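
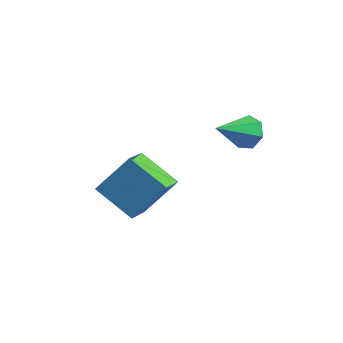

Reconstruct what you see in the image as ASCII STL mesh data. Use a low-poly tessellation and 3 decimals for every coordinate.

solid 
facet normal -0.394 -0.543 -0.741
outer loop
vertex -4.028 -2.483 -3.309
vertex -4.616 -0.96 -4.113
vertex -2.204 -2.345 -4.381
endloop
endfacet
facet normal 0.323 -0.837 0.442
outer loop
vertex -1.344 -1.16 -2.767
vertex -4.028 -2.483 -3.309
vertex -2.204 -2.345 -4.381
endloop
endfacet
facet normal -0.395 -0.544 -0.740
outer loop
vertex -2.204 -2.345 -4.381
vertex -4.616 -0.96 -4.113
vertex -2.793 -0.822 -5.186
endloop
endfacet
facet normal 0.860 0.065 -0.506
outer loop
vertex -2.793 -0.822 -5.186
vertex -1.344 -1.16 -2.767
vertex -2.204 -2.345 -4.381
endloop
endfacet
facet normal -0.860 -0.065 0.506
outer loop
vertex -4.028 -2.483 -3.309
vertex -3.756 0.225 -2.499
vertex -4.616 -0.96 -4.113
endloop
endfacet
facet normal 0.323 -0.837 0.442
outer loop
vertex -3.167 -1.298 -1.694
vertex -4.028 -2.483 -3.309
vertex -1.344 -1.16 -2.767
endloop
endfacet
facet normal -0.860 -0.065 0.506
outer loop
vertex -3.167 -1.298 -1.694
vertex -3.756 0.225 -2.499
vertex -4.028 -2.483 -3.309
endloop
endfacet
facet normal -0.323 0.837 -0.442
outer loop
vertex -4.616 -0.96 -4.113
vertex -3.756 0.225 -2.499
vertex -2.793 -0.822 -5.186
endloop
endfacet
facet normal 0.860 0.065 -0.506
outer loop
vertex -1.932 0.363 -3.571
vertex -1.344 -1.16 -2.767
vertex -2.793 -0.822 -5.186
endloop
endfacet
facet normal -0.323 0.837 -0.442
outer loop
vertex -2.793 -0.822 -5.186
vertex -3.756 0.225 -2.499
vertex -1.932 0.363 -3.571
endloop
endfacet
facet normal 0.395 0.543 0.741
outer loop
vertex -1.932 0.363 -3.571
vertex -3.167 -1.298 -1.694
vertex -1.344 -1.16 -2.767
endloop
endfacet
facet normal 0.394 0.544 0.741
outer loop
vertex -3.756 0.225 -2.499
vertex -3.167 -1.298 -1.694
vertex -1.932 0.363 -3.571
endloop
endfacet
facet normal 0.190 0.839 -0.511
outer loop
vertex 1.669 1.113 1.27
vertex 1.205 0.822 0.62
vertex 0.951 1.285 1.286
endloop
endfacet
facet normal 0.059 0.153 0.986
outer loop
vertex 1.669 1.113 1.27
vertex 0.951 1.285 1.286
vertex 0.835 -0.822 1.62
endloop
endfacet
facet normal 0.189 0.839 -0.511
outer loop
vertex 0.951 1.285 1.286
vertex 1.205 0.822 0.62
vertex 0.425 1.108 0.801
endloop
endfacet
facet normal -0.697 0.150 0.701
outer loop
vertex 0.951 1.285 1.286
vertex 0.425 1.108 0.801
vertex 0.835 -0.822 1.62
endloop
endfacet
facet normal 0.189 0.839 -0.510
outer loop
vertex 0.425 1.108 0.801
vertex 1.205 0.822 0.62
vertex 0.486 0.716 0.179
endloop
endfacet
facet normal -0.980 -0.196 0.028
outer loop
vertex 0.425 1.108 0.801
vertex 0.486 0.716 0.179
vertex 0.835 -0.822 1.62
endloop
endfacet
facet normal 0.189 0.839 -0.510
outer loop
vertex 0.486 0.716 0.179
vertex 1.205 0.822 0.62
vertex 1.089 0.404 -0.111
endloop
endfacet
facet normal -0.577 -0.624 -0.527
outer loop
vertex 0.486 0.716 0.179
vertex 1.089 0.404 -0.111
vertex 0.835 -0.822 1.62
endloop
endfacet
facet normal 0.189 0.839 -0.510
outer loop
vertex 1.089 0.404 -0.111
vertex 1.205 0.822 0.62
vertex 1.779 0.407 0.15
endloop
endfacet
facet normal 0.209 -0.812 -0.544
outer loop
vertex 1.089 0.404 -0.111
vertex 1.779 0.407 0.15
vertex 0.835 -0.822 1.62
endloop
endfacet
facet normal 0.188 0.839 -0.511
outer loop
vertex 1.779 0.407 0.15
vertex 1.205 0.822 0.62
vertex 2.037 0.723 0.764
endloop
endfacet
facet normal 0.786 -0.618 -0.012
outer loop
vertex 1.779 0.407 0.15
vertex 2.037 0.723 0.764
vertex 0.835 -0.822 1.62
endloop
endfacet
facet normal 0.188 0.839 -0.510
outer loop
vertex 2.037 0.723 0.764
vertex 1.205 0.822 0.62
vertex 1.669 1.113 1.27
endloop
endfacet
facet normal 0.719 -0.189 0.669
outer loop
vertex 2.037 0.723 0.764
vertex 1.669 1.113 1.27
vertex 0.835 -0.822 1.62
endloop
endfacet

endsolid


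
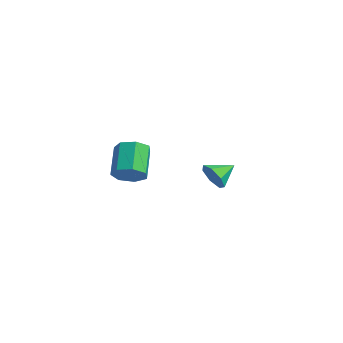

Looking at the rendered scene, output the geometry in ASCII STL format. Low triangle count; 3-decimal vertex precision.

solid 
facet normal 0.594 -0.425 -0.683
outer loop
vertex 3.947 -3.645 2.763
vertex 3.283 -3.472 2.077
vertex 4.017 -2.907 2.364
endloop
endfacet
facet normal 0.800 0.225 0.556
outer loop
vertex 3.947 -3.645 2.763
vertex 4.017 -2.907 2.364
vertex 2.741 -2.781 4.149
endloop
endfacet
facet normal 0.800 0.224 0.556
outer loop
vertex 2.741 -2.781 4.149
vertex 4.017 -2.907 2.364
vertex 2.812 -2.043 3.75
endloop
endfacet
facet normal -0.594 0.426 0.682
outer loop
vertex 2.741 -2.781 4.149
vertex 2.812 -2.043 3.75
vertex 2.077 -2.608 3.463
endloop
endfacet
facet normal 0.594 -0.426 -0.682
outer loop
vertex 4.017 -2.907 2.364
vertex 3.283 -3.472 2.077
vertex 3.535 -2.594 1.749
endloop
endfacet
facet normal 0.565 0.825 -0.023
outer loop
vertex 4.017 -2.907 2.364
vertex 3.535 -2.594 1.749
vertex 2.812 -2.043 3.75
endloop
endfacet
facet normal 0.564 0.826 -0.024
outer loop
vertex 2.812 -2.043 3.75
vertex 3.535 -2.594 1.749
vertex 2.329 -1.731 3.135
endloop
endfacet
facet normal -0.594 0.426 0.683
outer loop
vertex 2.812 -2.043 3.75
vertex 2.329 -1.731 3.135
vertex 2.077 -2.608 3.463
endloop
endfacet
facet normal 0.595 -0.426 -0.682
outer loop
vertex 3.535 -2.594 1.749
vertex 3.283 -3.472 2.077
vertex 2.863 -2.943 1.381
endloop
endfacet
facet normal -0.097 0.805 -0.586
outer loop
vertex 3.535 -2.594 1.749
vertex 2.863 -2.943 1.381
vertex 2.329 -1.731 3.135
endloop
endfacet
facet normal -0.096 0.805 -0.586
outer loop
vertex 2.329 -1.731 3.135
vertex 2.863 -2.943 1.381
vertex 1.657 -2.079 2.767
endloop
endfacet
facet normal -0.594 0.426 0.682
outer loop
vertex 2.329 -1.731 3.135
vertex 1.657 -2.079 2.767
vertex 2.077 -2.608 3.463
endloop
endfacet
facet normal 0.594 -0.426 -0.682
outer loop
vertex 2.863 -2.943 1.381
vertex 3.283 -3.472 2.077
vertex 2.507 -3.689 1.537
endloop
endfacet
facet normal -0.684 0.179 -0.707
outer loop
vertex 2.863 -2.943 1.381
vertex 2.507 -3.689 1.537
vertex 1.657 -2.079 2.767
endloop
endfacet
facet normal -0.684 0.179 -0.707
outer loop
vertex 1.657 -2.079 2.767
vertex 2.507 -3.689 1.537
vertex 1.301 -2.826 2.923
endloop
endfacet
facet normal -0.594 0.426 0.682
outer loop
vertex 1.657 -2.079 2.767
vertex 1.301 -2.826 2.923
vertex 2.077 -2.608 3.463
endloop
endfacet
facet normal 0.594 -0.426 -0.683
outer loop
vertex 2.507 -3.689 1.537
vertex 3.283 -3.472 2.077
vertex 2.736 -4.272 2.1
endloop
endfacet
facet normal -0.757 -0.583 -0.296
outer loop
vertex 2.507 -3.689 1.537
vertex 2.736 -4.272 2.1
vertex 1.301 -2.826 2.923
endloop
endfacet
facet normal -0.757 -0.583 -0.296
outer loop
vertex 1.301 -2.826 2.923
vertex 2.736 -4.272 2.1
vertex 1.53 -3.409 3.486
endloop
endfacet
facet normal -0.594 0.426 0.682
outer loop
vertex 1.301 -2.826 2.923
vertex 1.53 -3.409 3.486
vertex 2.077 -2.608 3.463
endloop
endfacet
facet normal 0.594 -0.426 -0.683
outer loop
vertex 2.736 -4.272 2.1
vertex 3.283 -3.472 2.077
vertex 3.376 -4.253 2.645
endloop
endfacet
facet normal -0.260 -0.905 0.337
outer loop
vertex 2.736 -4.272 2.1
vertex 3.376 -4.253 2.645
vertex 1.53 -3.409 3.486
endloop
endfacet
facet normal -0.259 -0.905 0.338
outer loop
vertex 1.53 -3.409 3.486
vertex 3.376 -4.253 2.645
vertex 2.171 -3.389 4.031
endloop
endfacet
facet normal -0.594 0.425 0.683
outer loop
vertex 1.53 -3.409 3.486
vertex 2.171 -3.389 4.031
vertex 2.077 -2.608 3.463
endloop
endfacet
facet normal 0.594 -0.426 -0.682
outer loop
vertex 3.376 -4.253 2.645
vertex 3.283 -3.472 2.077
vertex 3.947 -3.645 2.763
endloop
endfacet
facet normal 0.433 -0.546 0.717
outer loop
vertex 3.376 -4.253 2.645
vertex 3.947 -3.645 2.763
vertex 2.171 -3.389 4.031
endloop
endfacet
facet normal 0.433 -0.546 0.717
outer loop
vertex 2.171 -3.389 4.031
vertex 3.947 -3.645 2.763
vertex 2.741 -2.781 4.149
endloop
endfacet
facet normal -0.595 0.425 0.683
outer loop
vertex 2.171 -3.389 4.031
vertex 2.741 -2.781 4.149
vertex 2.077 -2.608 3.463
endloop
endfacet
facet normal 0.005 -0.911 -0.412
outer loop
vertex 0.888 2.853 0.534
vertex 0.474 3.221 -0.286
vertex 1.435 3.128 -0.068
endloop
endfacet
facet normal 0.658 0.247 0.711
outer loop
vertex 0.888 2.853 0.534
vertex 1.435 3.128 -0.068
vertex 0.466 4.579 0.326
endloop
endfacet
facet normal 0.005 -0.912 -0.411
outer loop
vertex 1.435 3.128 -0.068
vertex 0.474 3.221 -0.286
vertex 1.259 3.473 -0.835
endloop
endfacet
facet normal 0.837 0.545 0.053
outer loop
vertex 1.435 3.128 -0.068
vertex 1.259 3.473 -0.835
vertex 0.466 4.579 0.326
endloop
endfacet
facet normal 0.005 -0.912 -0.411
outer loop
vertex 1.259 3.473 -0.835
vertex 0.474 3.221 -0.286
vertex 0.491 3.628 -1.189
endloop
endfacet
facet normal 0.383 0.785 -0.487
outer loop
vertex 1.259 3.473 -0.835
vertex 0.491 3.628 -1.189
vertex 0.466 4.579 0.326
endloop
endfacet
facet normal 0.006 -0.912 -0.411
outer loop
vertex 0.491 3.628 -1.189
vertex 0.474 3.221 -0.286
vertex -0.289 3.476 -0.863
endloop
endfacet
facet normal -0.362 0.787 -0.500
outer loop
vertex 0.491 3.628 -1.189
vertex -0.289 3.476 -0.863
vertex 0.466 4.579 0.326
endloop
endfacet
facet normal 0.006 -0.912 -0.411
outer loop
vertex -0.289 3.476 -0.863
vertex 0.474 3.221 -0.286
vertex -0.495 3.132 -0.103
endloop
endfacet
facet normal -0.836 0.549 0.022
outer loop
vertex -0.289 3.476 -0.863
vertex -0.495 3.132 -0.103
vertex 0.466 4.579 0.326
endloop
endfacet
facet normal 0.006 -0.912 -0.411
outer loop
vertex -0.495 3.132 -0.103
vertex 0.474 3.221 -0.286
vertex 0.029 2.855 0.519
endloop
endfacet
facet normal -0.683 0.250 0.687
outer loop
vertex -0.495 3.132 -0.103
vertex 0.029 2.855 0.519
vertex 0.466 4.579 0.326
endloop
endfacet
facet normal 0.005 -0.911 -0.412
outer loop
vertex 0.029 2.855 0.519
vertex 0.474 3.221 -0.286
vertex 0.888 2.853 0.534
endloop
endfacet
facet normal -0.017 0.116 0.993
outer loop
vertex 0.029 2.855 0.519
vertex 0.888 2.853 0.534
vertex 0.466 4.579 0.326
endloop
endfacet

endsolid


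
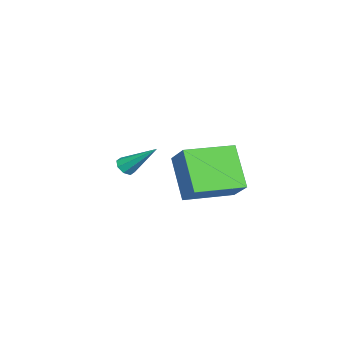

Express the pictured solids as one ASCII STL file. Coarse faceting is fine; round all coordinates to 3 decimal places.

solid 
facet normal -0.494 -0.389 0.778
outer loop
vertex -0.043 1.137 2.168
vertex -1.458 2.753 2.079
vertex -0.878 0.354 1.246
endloop
endfacet
facet normal 0.659 -0.751 0.042
outer loop
vertex 0.178 1.187 -0.419
vertex -0.043 1.137 2.168
vertex -0.878 0.354 1.246
endloop
endfacet
facet normal -0.493 -0.389 0.778
outer loop
vertex -0.878 0.354 1.246
vertex -1.458 2.753 2.079
vertex -2.294 1.97 1.157
endloop
endfacet
facet normal -0.568 -0.533 -0.627
outer loop
vertex -2.294 1.97 1.157
vertex 0.178 1.187 -0.419
vertex -0.878 0.354 1.246
endloop
endfacet
facet normal 0.569 0.532 0.627
outer loop
vertex -0.043 1.137 2.168
vertex -0.402 3.586 0.414
vertex -1.458 2.753 2.079
endloop
endfacet
facet normal 0.658 -0.752 0.042
outer loop
vertex 1.014 1.97 0.503
vertex -0.043 1.137 2.168
vertex 0.178 1.187 -0.419
endloop
endfacet
facet normal 0.568 0.533 0.627
outer loop
vertex 1.014 1.97 0.503
vertex -0.402 3.586 0.414
vertex -0.043 1.137 2.168
endloop
endfacet
facet normal -0.658 0.752 -0.041
outer loop
vertex -1.458 2.753 2.079
vertex -0.402 3.586 0.414
vertex -2.294 1.97 1.157
endloop
endfacet
facet normal -0.569 -0.532 -0.627
outer loop
vertex -1.237 2.803 -0.508
vertex 0.178 1.187 -0.419
vertex -2.294 1.97 1.157
endloop
endfacet
facet normal -0.658 0.752 -0.042
outer loop
vertex -2.294 1.97 1.157
vertex -0.402 3.586 0.414
vertex -1.237 2.803 -0.508
endloop
endfacet
facet normal 0.493 0.389 -0.778
outer loop
vertex -1.237 2.803 -0.508
vertex 1.014 1.97 0.503
vertex 0.178 1.187 -0.419
endloop
endfacet
facet normal 0.493 0.390 -0.778
outer loop
vertex -0.402 3.586 0.414
vertex 1.014 1.97 0.503
vertex -1.237 2.803 -0.508
endloop
endfacet
facet normal -0.073 -0.743 -0.666
outer loop
vertex -3.396 -2.342 -1.191
vertex -3.61 -2.639 -0.836
vertex -3.785 -2.31 -1.184
endloop
endfacet
facet normal 0.058 0.823 -0.565
outer loop
vertex -3.396 -2.342 -1.191
vertex -3.785 -2.31 -1.184
vertex -3.47 -1.221 0.436
endloop
endfacet
facet normal -0.073 -0.743 -0.666
outer loop
vertex -3.785 -2.31 -1.184
vertex -3.61 -2.639 -0.836
vertex -4.071 -2.471 -0.973
endloop
endfacet
facet normal -0.639 0.690 -0.340
outer loop
vertex -3.785 -2.31 -1.184
vertex -4.071 -2.471 -0.973
vertex -3.47 -1.221 0.436
endloop
endfacet
facet normal -0.073 -0.743 -0.665
outer loop
vertex -4.071 -2.471 -0.973
vertex -3.61 -2.639 -0.836
vertex -4.087 -2.73 -0.682
endloop
endfacet
facet normal -0.950 0.257 0.177
outer loop
vertex -4.071 -2.471 -0.973
vertex -4.087 -2.73 -0.682
vertex -3.47 -1.221 0.436
endloop
endfacet
facet normal -0.073 -0.743 -0.666
outer loop
vertex -4.087 -2.73 -0.682
vertex -3.61 -2.639 -0.836
vertex -3.824 -2.936 -0.481
endloop
endfacet
facet normal -0.696 -0.222 0.683
outer loop
vertex -4.087 -2.73 -0.682
vertex -3.824 -2.936 -0.481
vertex -3.47 -1.221 0.436
endloop
endfacet
facet normal -0.073 -0.743 -0.666
outer loop
vertex -3.824 -2.936 -0.481
vertex -3.61 -2.639 -0.836
vertex -3.435 -2.968 -0.488
endloop
endfacet
facet normal -0.023 -0.468 0.884
outer loop
vertex -3.824 -2.936 -0.481
vertex -3.435 -2.968 -0.488
vertex -3.47 -1.221 0.436
endloop
endfacet
facet normal -0.075 -0.743 -0.665
outer loop
vertex -3.435 -2.968 -0.488
vertex -3.61 -2.639 -0.836
vertex -3.148 -2.808 -0.699
endloop
endfacet
facet normal 0.672 -0.336 0.660
outer loop
vertex -3.435 -2.968 -0.488
vertex -3.148 -2.808 -0.699
vertex -3.47 -1.221 0.436
endloop
endfacet
facet normal -0.074 -0.742 -0.667
outer loop
vertex -3.148 -2.808 -0.699
vertex -3.61 -2.639 -0.836
vertex -3.132 -2.548 -0.99
endloop
endfacet
facet normal 0.985 0.098 0.142
outer loop
vertex -3.148 -2.808 -0.699
vertex -3.132 -2.548 -0.99
vertex -3.47 -1.221 0.436
endloop
endfacet
facet normal -0.073 -0.743 -0.665
outer loop
vertex -3.132 -2.548 -0.99
vertex -3.61 -2.639 -0.836
vertex -3.396 -2.342 -1.191
endloop
endfacet
facet normal 0.729 0.578 -0.365
outer loop
vertex -3.132 -2.548 -0.99
vertex -3.396 -2.342 -1.191
vertex -3.47 -1.221 0.436
endloop
endfacet

endsolid


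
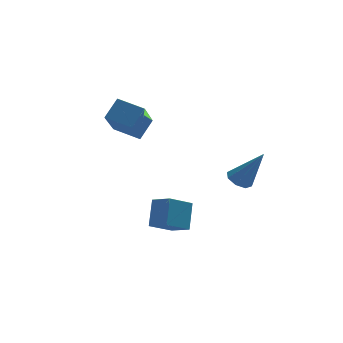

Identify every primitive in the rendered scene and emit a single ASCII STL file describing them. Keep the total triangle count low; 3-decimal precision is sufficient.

solid 
facet normal -0.711 0.660 0.244
outer loop
vertex -2.955 1.719 4.417
vertex -2.234 3.037 2.951
vertex -3.606 1.281 3.704
endloop
endfacet
facet normal -0.343 -0.628 0.699
outer loop
vertex -2.746 0.483 3.409
vertex -2.955 1.719 4.417
vertex -3.606 1.281 3.704
endloop
endfacet
facet normal -0.711 0.660 0.244
outer loop
vertex -3.606 1.281 3.704
vertex -2.234 3.037 2.951
vertex -2.885 2.6 2.237
endloop
endfacet
facet normal -0.614 -0.413 -0.673
outer loop
vertex -2.885 2.6 2.237
vertex -2.746 0.483 3.409
vertex -3.606 1.281 3.704
endloop
endfacet
facet normal 0.614 0.413 0.673
outer loop
vertex -2.955 1.719 4.417
vertex -1.374 2.239 2.656
vertex -2.234 3.037 2.951
endloop
endfacet
facet normal -0.344 -0.628 0.698
outer loop
vertex -2.095 0.92 4.123
vertex -2.955 1.719 4.417
vertex -2.746 0.483 3.409
endloop
endfacet
facet normal 0.614 0.413 0.673
outer loop
vertex -2.095 0.92 4.123
vertex -1.374 2.239 2.656
vertex -2.955 1.719 4.417
endloop
endfacet
facet normal 0.344 0.628 -0.698
outer loop
vertex -2.234 3.037 2.951
vertex -1.374 2.239 2.656
vertex -2.885 2.6 2.237
endloop
endfacet
facet normal -0.614 -0.413 -0.673
outer loop
vertex -2.025 1.801 1.943
vertex -2.746 0.483 3.409
vertex -2.885 2.6 2.237
endloop
endfacet
facet normal 0.344 0.627 -0.699
outer loop
vertex -2.885 2.6 2.237
vertex -1.374 2.239 2.656
vertex -2.025 1.801 1.943
endloop
endfacet
facet normal 0.711 -0.660 -0.244
outer loop
vertex -2.025 1.801 1.943
vertex -2.095 0.92 4.123
vertex -2.746 0.483 3.409
endloop
endfacet
facet normal 0.711 -0.660 -0.244
outer loop
vertex -1.374 2.239 2.656
vertex -2.095 0.92 4.123
vertex -2.025 1.801 1.943
endloop
endfacet
facet normal -0.478 0.765 -0.431
outer loop
vertex -2.476 -0.759 -1.455
vertex -2.094 0.018 -0.499
vertex -1.459 -0.481 -2.088
endloop
endfacet
facet normal -0.296 -0.603 -0.741
outer loop
vertex -0.986 -1.238 -1.661
vertex -2.476 -0.759 -1.455
vertex -1.459 -0.481 -2.088
endloop
endfacet
facet normal -0.478 0.765 -0.431
outer loop
vertex -1.459 -0.481 -2.088
vertex -2.094 0.018 -0.499
vertex -1.077 0.297 -1.132
endloop
endfacet
facet normal 0.827 0.226 -0.515
outer loop
vertex -1.077 0.297 -1.132
vertex -0.986 -1.238 -1.661
vertex -1.459 -0.481 -2.088
endloop
endfacet
facet normal -0.827 -0.227 0.515
outer loop
vertex -2.476 -0.759 -1.455
vertex -1.621 -0.739 -0.072
vertex -2.094 0.018 -0.499
endloop
endfacet
facet normal -0.296 -0.602 -0.741
outer loop
vertex -2.003 -1.517 -1.028
vertex -2.476 -0.759 -1.455
vertex -0.986 -1.238 -1.661
endloop
endfacet
facet normal -0.827 -0.226 0.515
outer loop
vertex -2.003 -1.517 -1.028
vertex -1.621 -0.739 -0.072
vertex -2.476 -0.759 -1.455
endloop
endfacet
facet normal 0.296 0.603 0.741
outer loop
vertex -2.094 0.018 -0.499
vertex -1.621 -0.739 -0.072
vertex -1.077 0.297 -1.132
endloop
endfacet
facet normal 0.827 0.226 -0.514
outer loop
vertex -0.604 -0.461 -0.705
vertex -0.986 -1.238 -1.661
vertex -1.077 0.297 -1.132
endloop
endfacet
facet normal 0.297 0.602 0.741
outer loop
vertex -1.077 0.297 -1.132
vertex -1.621 -0.739 -0.072
vertex -0.604 -0.461 -0.705
endloop
endfacet
facet normal 0.478 -0.765 0.431
outer loop
vertex -0.604 -0.461 -0.705
vertex -2.003 -1.517 -1.028
vertex -0.986 -1.238 -1.661
endloop
endfacet
facet normal 0.478 -0.765 0.432
outer loop
vertex -1.621 -0.739 -0.072
vertex -2.003 -1.517 -1.028
vertex -0.604 -0.461 -0.705
endloop
endfacet
facet normal -0.443 0.268 -0.856
outer loop
vertex 0.934 -1.935 1.537
vertex 0.61 -2.403 1.558
vertex 0.56 -1.87 1.751
endloop
endfacet
facet normal 0.376 0.834 0.403
outer loop
vertex 0.934 -1.935 1.537
vertex 0.56 -1.87 1.751
vertex 1.39 -2.877 3.062
endloop
endfacet
facet normal -0.443 0.268 -0.856
outer loop
vertex 0.56 -1.87 1.751
vertex 0.61 -2.403 1.558
vertex 0.215 -2.117 1.852
endloop
endfacet
facet normal -0.277 0.669 0.689
outer loop
vertex 0.56 -1.87 1.751
vertex 0.215 -2.117 1.852
vertex 1.39 -2.877 3.062
endloop
endfacet
facet normal -0.442 0.270 -0.856
outer loop
vertex 0.215 -2.117 1.852
vertex 0.61 -2.403 1.558
vertex 0.101 -2.532 1.78
endloop
endfacet
facet normal -0.695 0.067 0.716
outer loop
vertex 0.215 -2.117 1.852
vertex 0.101 -2.532 1.78
vertex 1.39 -2.877 3.062
endloop
endfacet
facet normal -0.441 0.268 -0.856
outer loop
vertex 0.101 -2.532 1.78
vertex 0.61 -2.403 1.558
vertex 0.286 -2.872 1.578
endloop
endfacet
facet normal -0.630 -0.620 0.467
outer loop
vertex 0.101 -2.532 1.78
vertex 0.286 -2.872 1.578
vertex 1.39 -2.877 3.062
endloop
endfacet
facet normal -0.443 0.269 -0.855
outer loop
vertex 0.286 -2.872 1.578
vertex 0.61 -2.403 1.558
vertex 0.66 -2.937 1.364
endloop
endfacet
facet normal -0.122 -0.989 0.087
outer loop
vertex 0.286 -2.872 1.578
vertex 0.66 -2.937 1.364
vertex 1.39 -2.877 3.062
endloop
endfacet
facet normal -0.444 0.269 -0.855
outer loop
vertex 0.66 -2.937 1.364
vertex 0.61 -2.403 1.558
vertex 1.005 -2.689 1.263
endloop
endfacet
facet normal 0.533 -0.822 -0.200
outer loop
vertex 0.66 -2.937 1.364
vertex 1.005 -2.689 1.263
vertex 1.39 -2.877 3.062
endloop
endfacet
facet normal -0.444 0.269 -0.855
outer loop
vertex 1.005 -2.689 1.263
vertex 0.61 -2.403 1.558
vertex 1.118 -2.274 1.335
endloop
endfacet
facet normal 0.949 -0.219 -0.226
outer loop
vertex 1.005 -2.689 1.263
vertex 1.118 -2.274 1.335
vertex 1.39 -2.877 3.062
endloop
endfacet
facet normal -0.444 0.269 -0.855
outer loop
vertex 1.118 -2.274 1.335
vertex 0.61 -2.403 1.558
vertex 0.934 -1.935 1.537
endloop
endfacet
facet normal 0.884 0.466 0.023
outer loop
vertex 1.118 -2.274 1.335
vertex 0.934 -1.935 1.537
vertex 1.39 -2.877 3.062
endloop
endfacet

endsolid


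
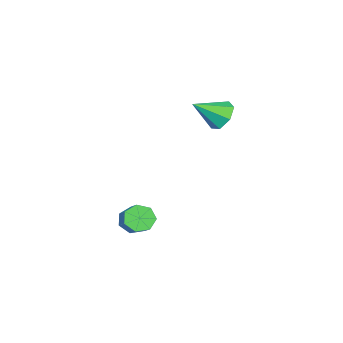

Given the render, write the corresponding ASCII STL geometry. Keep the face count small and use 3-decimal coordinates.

solid 
facet normal -0.557 -0.616 -0.557
outer loop
vertex 1.376 -0.144 -4.07
vertex 0.886 0.176 -3.934
vertex 1.265 0.249 -4.394
endloop
endfacet
facet normal 0.803 -0.227 -0.551
outer loop
vertex 1.376 -0.144 -4.07
vertex 1.265 0.249 -4.394
vertex 1.943 0.485 -3.502
endloop
endfacet
facet normal 0.803 -0.228 -0.550
outer loop
vertex 1.943 0.485 -3.502
vertex 1.265 0.249 -4.394
vertex 1.833 0.878 -3.825
endloop
endfacet
facet normal 0.557 0.615 0.559
outer loop
vertex 1.943 0.485 -3.502
vertex 1.833 0.878 -3.825
vertex 1.454 0.804 -3.366
endloop
endfacet
facet normal -0.557 -0.616 -0.557
outer loop
vertex 1.265 0.249 -4.394
vertex 0.886 0.176 -3.934
vertex 0.869 0.586 -4.371
endloop
endfacet
facet normal 0.334 0.449 -0.829
outer loop
vertex 1.265 0.249 -4.394
vertex 0.869 0.586 -4.371
vertex 1.833 0.878 -3.825
endloop
endfacet
facet normal 0.334 0.447 -0.830
outer loop
vertex 1.833 0.878 -3.825
vertex 0.869 0.586 -4.371
vertex 1.437 1.215 -3.803
endloop
endfacet
facet normal 0.556 0.616 0.558
outer loop
vertex 1.833 0.878 -3.825
vertex 1.437 1.215 -3.803
vertex 1.454 0.804 -3.366
endloop
endfacet
facet normal -0.556 -0.617 -0.557
outer loop
vertex 0.869 0.586 -4.371
vertex 0.886 0.176 -3.934
vertex 0.486 0.614 -4.02
endloop
endfacet
facet normal -0.386 0.785 -0.484
outer loop
vertex 0.869 0.586 -4.371
vertex 0.486 0.614 -4.02
vertex 1.437 1.215 -3.803
endloop
endfacet
facet normal -0.386 0.785 -0.484
outer loop
vertex 1.437 1.215 -3.803
vertex 0.486 0.614 -4.02
vertex 1.054 1.243 -3.452
endloop
endfacet
facet normal 0.556 0.616 0.558
outer loop
vertex 1.437 1.215 -3.803
vertex 1.054 1.243 -3.452
vertex 1.454 0.804 -3.366
endloop
endfacet
facet normal -0.556 -0.617 -0.557
outer loop
vertex 0.486 0.614 -4.02
vertex 0.886 0.176 -3.934
vertex 0.404 0.312 -3.604
endloop
endfacet
facet normal -0.816 0.533 0.226
outer loop
vertex 0.486 0.614 -4.02
vertex 0.404 0.312 -3.604
vertex 1.054 1.243 -3.452
endloop
endfacet
facet normal -0.816 0.533 0.226
outer loop
vertex 1.054 1.243 -3.452
vertex 0.404 0.312 -3.604
vertex 0.972 0.941 -3.036
endloop
endfacet
facet normal 0.557 0.616 0.557
outer loop
vertex 1.054 1.243 -3.452
vertex 0.972 0.941 -3.036
vertex 1.454 0.804 -3.366
endloop
endfacet
facet normal -0.556 -0.617 -0.557
outer loop
vertex 0.404 0.312 -3.604
vertex 0.886 0.176 -3.934
vertex 0.685 -0.093 -3.436
endloop
endfacet
facet normal -0.632 -0.121 0.766
outer loop
vertex 0.404 0.312 -3.604
vertex 0.685 -0.093 -3.436
vertex 0.972 0.941 -3.036
endloop
endfacet
facet normal -0.632 -0.121 0.766
outer loop
vertex 0.972 0.941 -3.036
vertex 0.685 -0.093 -3.436
vertex 1.253 0.536 -2.868
endloop
endfacet
facet normal 0.556 0.617 0.557
outer loop
vertex 0.972 0.941 -3.036
vertex 1.253 0.536 -2.868
vertex 1.454 0.804 -3.366
endloop
endfacet
facet normal -0.557 -0.616 -0.557
outer loop
vertex 0.685 -0.093 -3.436
vertex 0.886 0.176 -3.934
vertex 1.118 -0.296 -3.644
endloop
endfacet
facet normal 0.029 -0.684 0.729
outer loop
vertex 0.685 -0.093 -3.436
vertex 1.118 -0.296 -3.644
vertex 1.253 0.536 -2.868
endloop
endfacet
facet normal 0.029 -0.684 0.729
outer loop
vertex 1.253 0.536 -2.868
vertex 1.118 -0.296 -3.644
vertex 1.685 0.333 -3.076
endloop
endfacet
facet normal 0.557 0.616 0.557
outer loop
vertex 1.253 0.536 -2.868
vertex 1.685 0.333 -3.076
vertex 1.454 0.804 -3.366
endloop
endfacet
facet normal -0.557 -0.616 -0.557
outer loop
vertex 1.118 -0.296 -3.644
vertex 0.886 0.176 -3.934
vertex 1.376 -0.144 -4.07
endloop
endfacet
facet normal 0.667 -0.731 0.143
outer loop
vertex 1.118 -0.296 -3.644
vertex 1.376 -0.144 -4.07
vertex 1.685 0.333 -3.076
endloop
endfacet
facet normal 0.667 -0.731 0.143
outer loop
vertex 1.685 0.333 -3.076
vertex 1.376 -0.144 -4.07
vertex 1.943 0.485 -3.502
endloop
endfacet
facet normal 0.557 0.616 0.557
outer loop
vertex 1.685 0.333 -3.076
vertex 1.943 0.485 -3.502
vertex 1.454 0.804 -3.366
endloop
endfacet
facet normal -0.628 0.548 -0.552
outer loop
vertex -3.108 1.657 -0.161
vertex -3.504 1.07 -0.293
vertex -3.567 1.542 0.247
endloop
endfacet
facet normal 0.503 0.498 0.706
outer loop
vertex -3.108 1.657 -0.161
vertex -3.567 1.542 0.247
vertex -2.656 0.33 0.453
endloop
endfacet
facet normal -0.629 0.548 -0.552
outer loop
vertex -3.567 1.542 0.247
vertex -3.504 1.07 -0.293
vertex -3.978 1.072 0.249
endloop
endfacet
facet normal -0.101 0.092 0.991
outer loop
vertex -3.567 1.542 0.247
vertex -3.978 1.072 0.249
vertex -2.656 0.33 0.453
endloop
endfacet
facet normal -0.628 0.549 -0.551
outer loop
vertex -3.978 1.072 0.249
vertex -3.504 1.07 -0.293
vertex -4.033 0.6 -0.158
endloop
endfacet
facet normal -0.425 -0.562 0.709
outer loop
vertex -3.978 1.072 0.249
vertex -4.033 0.6 -0.158
vertex -2.656 0.33 0.453
endloop
endfacet
facet normal -0.628 0.548 -0.553
outer loop
vertex -4.033 0.6 -0.158
vertex -3.504 1.07 -0.293
vertex -3.689 0.482 -0.666
endloop
endfacet
facet normal -0.224 -0.972 0.074
outer loop
vertex -4.033 0.6 -0.158
vertex -3.689 0.482 -0.666
vertex -2.656 0.33 0.453
endloop
endfacet
facet normal -0.628 0.548 -0.552
outer loop
vertex -3.689 0.482 -0.666
vertex -3.504 1.07 -0.293
vertex -3.206 0.807 -0.893
endloop
endfacet
facet normal 0.352 -0.828 -0.437
outer loop
vertex -3.689 0.482 -0.666
vertex -3.206 0.807 -0.893
vertex -2.656 0.33 0.453
endloop
endfacet
facet normal -0.628 0.548 -0.552
outer loop
vertex -3.206 0.807 -0.893
vertex -3.504 1.07 -0.293
vertex -2.947 1.329 -0.669
endloop
endfacet
facet normal 0.866 -0.241 -0.439
outer loop
vertex -3.206 0.807 -0.893
vertex -2.947 1.329 -0.669
vertex -2.656 0.33 0.453
endloop
endfacet
facet normal -0.628 0.548 -0.553
outer loop
vertex -2.947 1.329 -0.669
vertex -3.504 1.07 -0.293
vertex -3.108 1.657 -0.161
endloop
endfacet
facet normal 0.934 0.350 0.070
outer loop
vertex -2.947 1.329 -0.669
vertex -3.108 1.657 -0.161
vertex -2.656 0.33 0.453
endloop
endfacet

endsolid


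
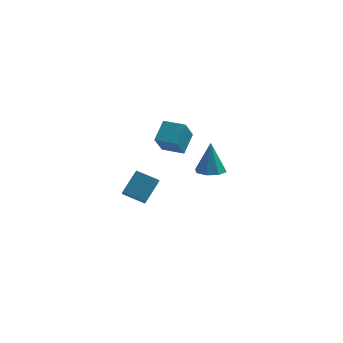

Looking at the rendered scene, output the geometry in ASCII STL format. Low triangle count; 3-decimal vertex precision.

solid 
facet normal -0.403 -0.609 -0.683
outer loop
vertex -3.286 -4.901 0.513
vertex -3.507 -3.332 -0.757
vertex -1.987 -5.155 -0.028
endloop
endfacet
facet normal 0.109 -0.773 0.625
outer loop
vertex -1.333 -4.168 1.077
vertex -3.286 -4.901 0.513
vertex -1.987 -5.155 -0.028
endloop
endfacet
facet normal -0.404 -0.609 -0.682
outer loop
vertex -1.987 -5.155 -0.028
vertex -3.507 -3.332 -0.757
vertex -2.208 -3.587 -1.298
endloop
endfacet
facet normal 0.908 -0.178 -0.378
outer loop
vertex -2.208 -3.587 -1.298
vertex -1.333 -4.168 1.077
vertex -1.987 -5.155 -0.028
endloop
endfacet
facet normal -0.908 0.178 0.378
outer loop
vertex -3.286 -4.901 0.513
vertex -2.853 -2.345 0.348
vertex -3.507 -3.332 -0.757
endloop
endfacet
facet normal 0.109 -0.772 0.626
outer loop
vertex -2.632 -3.913 1.618
vertex -3.286 -4.901 0.513
vertex -1.333 -4.168 1.077
endloop
endfacet
facet normal -0.908 0.178 0.378
outer loop
vertex -2.632 -3.913 1.618
vertex -2.853 -2.345 0.348
vertex -3.286 -4.901 0.513
endloop
endfacet
facet normal -0.109 0.773 -0.626
outer loop
vertex -3.507 -3.332 -0.757
vertex -2.853 -2.345 0.348
vertex -2.208 -3.587 -1.298
endloop
endfacet
facet normal 0.908 -0.178 -0.378
outer loop
vertex -1.554 -2.599 -0.193
vertex -1.333 -4.168 1.077
vertex -2.208 -3.587 -1.298
endloop
endfacet
facet normal -0.110 0.772 -0.626
outer loop
vertex -2.208 -3.587 -1.298
vertex -2.853 -2.345 0.348
vertex -1.554 -2.599 -0.193
endloop
endfacet
facet normal 0.404 0.609 0.682
outer loop
vertex -1.554 -2.599 -0.193
vertex -2.632 -3.913 1.618
vertex -1.333 -4.168 1.077
endloop
endfacet
facet normal 0.403 0.610 0.682
outer loop
vertex -2.853 -2.345 0.348
vertex -2.632 -3.913 1.618
vertex -1.554 -2.599 -0.193
endloop
endfacet
facet normal 0.023 -0.230 -0.973
outer loop
vertex 1.582 1.114 -1.914
vertex 1.065 1.875 -2.106
vertex 1.985 1.696 -2.042
endloop
endfacet
facet normal 0.758 -0.414 0.504
outer loop
vertex 1.582 1.114 -1.914
vertex 1.985 1.696 -2.042
vertex 1.015 2.365 -0.034
endloop
endfacet
facet normal 0.023 -0.229 -0.973
outer loop
vertex 1.985 1.696 -2.042
vertex 1.065 1.875 -2.106
vertex 1.85 2.383 -2.207
endloop
endfacet
facet normal 0.900 0.261 0.348
outer loop
vertex 1.985 1.696 -2.042
vertex 1.85 2.383 -2.207
vertex 1.015 2.365 -0.034
endloop
endfacet
facet normal 0.024 -0.231 -0.973
outer loop
vertex 1.85 2.383 -2.207
vertex 1.065 1.875 -2.106
vertex 1.254 2.772 -2.314
endloop
endfacet
facet normal 0.509 0.836 0.203
outer loop
vertex 1.85 2.383 -2.207
vertex 1.254 2.772 -2.314
vertex 1.015 2.365 -0.034
endloop
endfacet
facet normal 0.022 -0.230 -0.973
outer loop
vertex 1.254 2.772 -2.314
vertex 1.065 1.875 -2.106
vertex 0.548 2.636 -2.298
endloop
endfacet
facet normal -0.184 0.971 0.154
outer loop
vertex 1.254 2.772 -2.314
vertex 0.548 2.636 -2.298
vertex 1.015 2.365 -0.034
endloop
endfacet
facet normal 0.024 -0.229 -0.973
outer loop
vertex 0.548 2.636 -2.298
vertex 1.065 1.875 -2.106
vertex 0.144 2.054 -2.171
endloop
endfacet
facet normal -0.775 0.588 0.230
outer loop
vertex 0.548 2.636 -2.298
vertex 0.144 2.054 -2.171
vertex 1.015 2.365 -0.034
endloop
endfacet
facet normal 0.024 -0.231 -0.973
outer loop
vertex 0.144 2.054 -2.171
vertex 1.065 1.875 -2.106
vertex 0.28 1.368 -2.005
endloop
endfacet
facet normal -0.918 -0.088 0.387
outer loop
vertex 0.144 2.054 -2.171
vertex 0.28 1.368 -2.005
vertex 1.015 2.365 -0.034
endloop
endfacet
facet normal 0.023 -0.229 -0.973
outer loop
vertex 0.28 1.368 -2.005
vertex 1.065 1.875 -2.106
vertex 0.876 0.978 -1.899
endloop
endfacet
facet normal -0.528 -0.662 0.532
outer loop
vertex 0.28 1.368 -2.005
vertex 0.876 0.978 -1.899
vertex 1.015 2.365 -0.034
endloop
endfacet
facet normal 0.024 -0.230 -0.973
outer loop
vertex 0.876 0.978 -1.899
vertex 1.065 1.875 -2.106
vertex 1.582 1.114 -1.914
endloop
endfacet
facet normal 0.166 -0.797 0.580
outer loop
vertex 0.876 0.978 -1.899
vertex 1.582 1.114 -1.914
vertex 1.015 2.365 -0.034
endloop
endfacet
facet normal -0.942 0.334 -0.029
outer loop
vertex -2.253 2.261 0.111
vertex -1.846 3.486 0.988
vertex -1.901 3.133 -1.269
endloop
endfacet
facet normal -0.262 -0.784 -0.562
outer loop
vertex -0.554 2.654 -1.228
vertex -2.253 2.261 0.111
vertex -1.901 3.133 -1.269
endloop
endfacet
facet normal -0.942 0.334 -0.029
outer loop
vertex -1.901 3.133 -1.269
vertex -1.846 3.486 0.988
vertex -1.494 4.357 -0.393
endloop
endfacet
facet normal 0.211 0.522 -0.827
outer loop
vertex -1.494 4.357 -0.393
vertex -0.554 2.654 -1.228
vertex -1.901 3.133 -1.269
endloop
endfacet
facet normal -0.211 -0.522 0.827
outer loop
vertex -2.253 2.261 0.111
vertex -0.499 3.007 1.029
vertex -1.846 3.486 0.988
endloop
endfacet
facet normal -0.261 -0.785 -0.562
outer loop
vertex -0.906 1.783 0.153
vertex -2.253 2.261 0.111
vertex -0.554 2.654 -1.228
endloop
endfacet
facet normal -0.211 -0.522 0.827
outer loop
vertex -0.906 1.783 0.153
vertex -0.499 3.007 1.029
vertex -2.253 2.261 0.111
endloop
endfacet
facet normal 0.262 0.785 0.562
outer loop
vertex -1.846 3.486 0.988
vertex -0.499 3.007 1.029
vertex -1.494 4.357 -0.393
endloop
endfacet
facet normal 0.211 0.522 -0.827
outer loop
vertex -0.147 3.879 -0.351
vertex -0.554 2.654 -1.228
vertex -1.494 4.357 -0.393
endloop
endfacet
facet normal 0.261 0.785 0.562
outer loop
vertex -1.494 4.357 -0.393
vertex -0.499 3.007 1.029
vertex -0.147 3.879 -0.351
endloop
endfacet
facet normal 0.942 -0.334 0.029
outer loop
vertex -0.147 3.879 -0.351
vertex -0.906 1.783 0.153
vertex -0.554 2.654 -1.228
endloop
endfacet
facet normal 0.942 -0.334 0.029
outer loop
vertex -0.499 3.007 1.029
vertex -0.906 1.783 0.153
vertex -0.147 3.879 -0.351
endloop
endfacet

endsolid


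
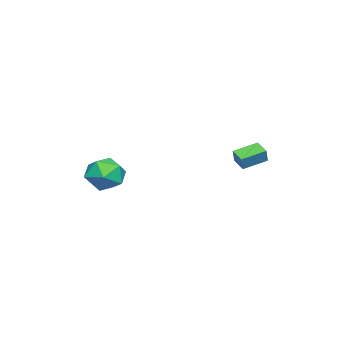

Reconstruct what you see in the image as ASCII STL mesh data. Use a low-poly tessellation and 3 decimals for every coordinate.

solid 
facet normal -0.499 0.618 0.607
outer loop
vertex -0.813 -2.187 -3.813
vertex -0.722 -2.994 -2.917
vertex 0.136 -2.155 -3.065
endloop
endfacet
facet normal -0.128 0.984 0.120
outer loop
vertex -0.813 -2.187 -3.813
vertex 0.136 -2.155 -3.065
vertex 0.296 -1.989 -4.251
endloop
endfacet
facet normal -0.346 0.777 -0.526
outer loop
vertex -0.813 -2.187 -3.813
vertex 0.296 -1.989 -4.251
vertex -0.463 -2.725 -4.838
endloop
endfacet
facet normal -0.853 0.282 -0.439
outer loop
vertex -0.813 -2.187 -3.813
vertex -0.463 -2.725 -4.838
vertex -1.093 -3.347 -4.013
endloop
endfacet
facet normal -0.948 0.184 0.262
outer loop
vertex -0.813 -2.187 -3.813
vertex -1.093 -3.347 -4.013
vertex -0.722 -2.994 -2.917
endloop
endfacet
facet normal 0.559 0.807 0.188
outer loop
vertex 0.296 -1.989 -4.251
vertex 0.136 -2.155 -3.065
vertex 1.073 -2.673 -3.627
endloop
endfacet
facet normal -0.041 0.214 0.976
outer loop
vertex 0.136 -2.155 -3.065
vertex -0.722 -2.994 -2.917
vertex 0.443 -3.295 -2.802
endloop
endfacet
facet normal -0.766 -0.490 0.417
outer loop
vertex -0.722 -2.994 -2.917
vertex -1.093 -3.347 -4.013
vertex -0.316 -4.031 -3.389
endloop
endfacet
facet normal -0.613 -0.331 -0.717
outer loop
vertex -1.093 -3.347 -4.013
vertex -0.463 -2.725 -4.838
vertex -0.156 -3.865 -4.575
endloop
endfacet
facet normal 0.206 0.471 -0.858
outer loop
vertex -0.463 -2.725 -4.838
vertex 0.296 -1.989 -4.251
vertex 0.702 -3.026 -4.723
endloop
endfacet
facet normal 0.853 -0.282 0.439
outer loop
vertex 0.793 -3.833 -3.827
vertex 1.073 -2.673 -3.627
vertex 0.443 -3.295 -2.802
endloop
endfacet
facet normal 0.346 -0.777 0.526
outer loop
vertex 0.793 -3.833 -3.827
vertex 0.443 -3.295 -2.802
vertex -0.316 -4.031 -3.389
endloop
endfacet
facet normal 0.128 -0.984 -0.120
outer loop
vertex 0.793 -3.833 -3.827
vertex -0.316 -4.031 -3.389
vertex -0.156 -3.865 -4.575
endloop
endfacet
facet normal 0.499 -0.618 -0.607
outer loop
vertex 0.793 -3.833 -3.827
vertex -0.156 -3.865 -4.575
vertex 0.702 -3.026 -4.723
endloop
endfacet
facet normal 0.948 -0.184 -0.262
outer loop
vertex 0.793 -3.833 -3.827
vertex 0.702 -3.026 -4.723
vertex 1.073 -2.673 -3.627
endloop
endfacet
facet normal 0.613 0.331 0.717
outer loop
vertex 0.443 -3.295 -2.802
vertex 1.073 -2.673 -3.627
vertex 0.136 -2.155 -3.065
endloop
endfacet
facet normal -0.206 -0.471 0.858
outer loop
vertex -0.316 -4.031 -3.389
vertex 0.443 -3.295 -2.802
vertex -0.722 -2.994 -2.917
endloop
endfacet
facet normal -0.559 -0.807 -0.188
outer loop
vertex -0.156 -3.865 -4.575
vertex -0.316 -4.031 -3.389
vertex -1.093 -3.347 -4.013
endloop
endfacet
facet normal 0.041 -0.214 -0.976
outer loop
vertex 0.702 -3.026 -4.723
vertex -0.156 -3.865 -4.575
vertex -0.463 -2.725 -4.838
endloop
endfacet
facet normal 0.766 0.490 -0.417
outer loop
vertex 1.073 -2.673 -3.627
vertex 0.702 -3.026 -4.723
vertex 0.296 -1.989 -4.251
endloop
endfacet
facet normal -0.629 0.722 0.286
outer loop
vertex -3.933 3.855 -2.129
vertex -3.352 4.49 -2.454
vertex -4.341 3.817 -2.93
endloop
endfacet
facet normal -0.631 -0.691 0.354
outer loop
vertex -3.428 2.77 -3.346
vertex -3.933 3.855 -2.129
vertex -4.341 3.817 -2.93
endloop
endfacet
facet normal -0.630 0.722 0.287
outer loop
vertex -4.341 3.817 -2.93
vertex -3.352 4.49 -2.454
vertex -3.76 4.453 -3.255
endloop
endfacet
facet normal -0.453 -0.041 -0.891
outer loop
vertex -3.76 4.453 -3.255
vertex -3.428 2.77 -3.346
vertex -4.341 3.817 -2.93
endloop
endfacet
facet normal 0.453 0.041 0.891
outer loop
vertex -3.933 3.855 -2.129
vertex -2.439 3.443 -2.87
vertex -3.352 4.49 -2.454
endloop
endfacet
facet normal -0.631 -0.690 0.353
outer loop
vertex -3.02 2.807 -2.545
vertex -3.933 3.855 -2.129
vertex -3.428 2.77 -3.346
endloop
endfacet
facet normal 0.453 0.041 0.891
outer loop
vertex -3.02 2.807 -2.545
vertex -2.439 3.443 -2.87
vertex -3.933 3.855 -2.129
endloop
endfacet
facet normal 0.631 0.691 -0.353
outer loop
vertex -3.352 4.49 -2.454
vertex -2.439 3.443 -2.87
vertex -3.76 4.453 -3.255
endloop
endfacet
facet normal -0.453 -0.041 -0.891
outer loop
vertex -2.847 3.405 -3.671
vertex -3.428 2.77 -3.346
vertex -3.76 4.453 -3.255
endloop
endfacet
facet normal 0.631 0.690 -0.354
outer loop
vertex -3.76 4.453 -3.255
vertex -2.439 3.443 -2.87
vertex -2.847 3.405 -3.671
endloop
endfacet
facet normal 0.629 -0.722 -0.287
outer loop
vertex -2.847 3.405 -3.671
vertex -3.02 2.807 -2.545
vertex -3.428 2.77 -3.346
endloop
endfacet
facet normal 0.630 -0.722 -0.287
outer loop
vertex -2.439 3.443 -2.87
vertex -3.02 2.807 -2.545
vertex -2.847 3.405 -3.671
endloop
endfacet

endsolid


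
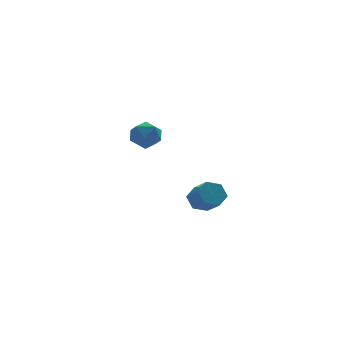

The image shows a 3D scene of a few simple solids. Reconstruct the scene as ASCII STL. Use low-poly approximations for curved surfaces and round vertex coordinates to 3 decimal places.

solid 
facet normal -0.874 0.351 -0.335
outer loop
vertex -2.857 3.658 -1.868
vertex -3.315 3.013 -1.349
vertex -3.115 3.862 -0.981
endloop
endfacet
facet normal -0.384 0.869 -0.312
outer loop
vertex -2.857 3.658 -1.868
vertex -3.115 3.862 -0.981
vertex -2.263 4.125 -1.298
endloop
endfacet
facet normal 0.165 0.672 -0.722
outer loop
vertex -2.857 3.658 -1.868
vertex -2.263 4.125 -1.298
vertex -1.936 3.439 -1.862
endloop
endfacet
facet normal 0.014 0.033 -0.999
outer loop
vertex -2.857 3.658 -1.868
vertex -1.936 3.439 -1.862
vertex -2.586 2.752 -1.894
endloop
endfacet
facet normal -0.628 -0.166 -0.760
outer loop
vertex -2.857 3.658 -1.868
vertex -2.586 2.752 -1.894
vertex -3.315 3.013 -1.349
endloop
endfacet
facet normal -0.150 0.920 0.361
outer loop
vertex -2.263 4.125 -1.298
vertex -3.115 3.862 -0.981
vertex -2.354 3.768 -0.426
endloop
endfacet
facet normal -0.943 0.082 0.323
outer loop
vertex -3.115 3.862 -0.981
vertex -3.315 3.013 -1.349
vertex -3.004 3.081 -0.458
endloop
endfacet
facet normal -0.544 -0.755 -0.366
outer loop
vertex -3.315 3.013 -1.349
vertex -2.586 2.752 -1.894
vertex -2.677 2.395 -1.022
endloop
endfacet
facet normal 0.495 -0.434 -0.753
outer loop
vertex -2.586 2.752 -1.894
vertex -1.936 3.439 -1.862
vertex -1.825 2.658 -1.339
endloop
endfacet
facet normal 0.739 0.602 -0.304
outer loop
vertex -1.936 3.439 -1.862
vertex -2.263 4.125 -1.298
vertex -1.625 3.507 -0.971
endloop
endfacet
facet normal -0.014 -0.033 0.999
outer loop
vertex -2.083 2.862 -0.452
vertex -2.354 3.768 -0.426
vertex -3.004 3.081 -0.458
endloop
endfacet
facet normal -0.165 -0.672 0.722
outer loop
vertex -2.083 2.862 -0.452
vertex -3.004 3.081 -0.458
vertex -2.677 2.395 -1.022
endloop
endfacet
facet normal 0.384 -0.869 0.312
outer loop
vertex -2.083 2.862 -0.452
vertex -2.677 2.395 -1.022
vertex -1.825 2.658 -1.339
endloop
endfacet
facet normal 0.874 -0.351 0.335
outer loop
vertex -2.083 2.862 -0.452
vertex -1.825 2.658 -1.339
vertex -1.625 3.507 -0.971
endloop
endfacet
facet normal 0.628 0.166 0.760
outer loop
vertex -2.083 2.862 -0.452
vertex -1.625 3.507 -0.971
vertex -2.354 3.768 -0.426
endloop
endfacet
facet normal -0.495 0.434 0.753
outer loop
vertex -3.004 3.081 -0.458
vertex -2.354 3.768 -0.426
vertex -3.115 3.862 -0.981
endloop
endfacet
facet normal -0.739 -0.602 0.304
outer loop
vertex -2.677 2.395 -1.022
vertex -3.004 3.081 -0.458
vertex -3.315 3.013 -1.349
endloop
endfacet
facet normal 0.150 -0.920 -0.361
outer loop
vertex -1.825 2.658 -1.339
vertex -2.677 2.395 -1.022
vertex -2.586 2.752 -1.894
endloop
endfacet
facet normal 0.943 -0.082 -0.323
outer loop
vertex -1.625 3.507 -0.971
vertex -1.825 2.658 -1.339
vertex -1.936 3.439 -1.862
endloop
endfacet
facet normal 0.544 0.755 0.366
outer loop
vertex -2.354 3.768 -0.426
vertex -1.625 3.507 -0.971
vertex -2.263 4.125 -1.298
endloop
endfacet
facet normal -0.277 0.766 -0.580
outer loop
vertex -0.242 -2.481 -3.533
vertex -0.965 -2.547 -3.275
vertex -0.466 -2.089 -2.909
endloop
endfacet
facet normal 0.916 0.393 0.082
outer loop
vertex -0.242 -2.481 -3.533
vertex -0.466 -2.089 -2.909
vertex 0.107 -3.446 -2.802
endloop
endfacet
facet normal 0.916 0.393 0.082
outer loop
vertex 0.107 -3.446 -2.802
vertex -0.466 -2.089 -2.909
vertex -0.117 -3.055 -2.178
endloop
endfacet
facet normal 0.277 -0.766 0.580
outer loop
vertex 0.107 -3.446 -2.802
vertex -0.117 -3.055 -2.178
vertex -0.615 -3.513 -2.545
endloop
endfacet
facet normal -0.278 0.766 -0.580
outer loop
vertex -0.466 -2.089 -2.909
vertex -0.965 -2.547 -3.275
vertex -1.189 -2.156 -2.651
endloop
endfacet
facet normal 0.206 0.637 0.743
outer loop
vertex -0.466 -2.089 -2.909
vertex -1.189 -2.156 -2.651
vertex -0.117 -3.055 -2.178
endloop
endfacet
facet normal 0.206 0.637 0.743
outer loop
vertex -0.117 -3.055 -2.178
vertex -1.189 -2.156 -2.651
vertex -0.839 -3.121 -1.921
endloop
endfacet
facet normal 0.277 -0.766 0.580
outer loop
vertex -0.117 -3.055 -2.178
vertex -0.839 -3.121 -1.921
vertex -0.615 -3.513 -2.545
endloop
endfacet
facet normal -0.277 0.766 -0.580
outer loop
vertex -1.189 -2.156 -2.651
vertex -0.965 -2.547 -3.275
vertex -1.687 -2.614 -3.018
endloop
endfacet
facet normal -0.710 0.242 0.661
outer loop
vertex -1.189 -2.156 -2.651
vertex -1.687 -2.614 -3.018
vertex -0.839 -3.121 -1.921
endloop
endfacet
facet normal -0.709 0.244 0.661
outer loop
vertex -0.839 -3.121 -1.921
vertex -1.687 -2.614 -3.018
vertex -1.338 -3.579 -2.287
endloop
endfacet
facet normal 0.277 -0.766 0.580
outer loop
vertex -0.839 -3.121 -1.921
vertex -1.338 -3.579 -2.287
vertex -0.615 -3.513 -2.545
endloop
endfacet
facet normal -0.277 0.766 -0.580
outer loop
vertex -1.687 -2.614 -3.018
vertex -0.965 -2.547 -3.275
vertex -1.463 -3.005 -3.642
endloop
endfacet
facet normal -0.916 -0.393 -0.082
outer loop
vertex -1.687 -2.614 -3.018
vertex -1.463 -3.005 -3.642
vertex -1.338 -3.579 -2.287
endloop
endfacet
facet normal -0.916 -0.393 -0.082
outer loop
vertex -1.338 -3.579 -2.287
vertex -1.463 -3.005 -3.642
vertex -1.114 -3.971 -2.911
endloop
endfacet
facet normal 0.277 -0.766 0.580
outer loop
vertex -1.338 -3.579 -2.287
vertex -1.114 -3.971 -2.911
vertex -0.615 -3.513 -2.545
endloop
endfacet
facet normal -0.277 0.766 -0.580
outer loop
vertex -1.463 -3.005 -3.642
vertex -0.965 -2.547 -3.275
vertex -0.741 -2.939 -3.899
endloop
endfacet
facet normal -0.206 -0.637 -0.743
outer loop
vertex -1.463 -3.005 -3.642
vertex -0.741 -2.939 -3.899
vertex -1.114 -3.971 -2.911
endloop
endfacet
facet normal -0.206 -0.637 -0.743
outer loop
vertex -1.114 -3.971 -2.911
vertex -0.741 -2.939 -3.899
vertex -0.391 -3.904 -3.169
endloop
endfacet
facet normal 0.278 -0.766 0.580
outer loop
vertex -1.114 -3.971 -2.911
vertex -0.391 -3.904 -3.169
vertex -0.615 -3.513 -2.545
endloop
endfacet
facet normal -0.277 0.766 -0.580
outer loop
vertex -0.741 -2.939 -3.899
vertex -0.965 -2.547 -3.275
vertex -0.242 -2.481 -3.533
endloop
endfacet
facet normal 0.709 -0.244 -0.662
outer loop
vertex -0.741 -2.939 -3.899
vertex -0.242 -2.481 -3.533
vertex -0.391 -3.904 -3.169
endloop
endfacet
facet normal 0.710 -0.243 -0.660
outer loop
vertex -0.391 -3.904 -3.169
vertex -0.242 -2.481 -3.533
vertex 0.107 -3.446 -2.802
endloop
endfacet
facet normal 0.277 -0.766 0.580
outer loop
vertex -0.391 -3.904 -3.169
vertex 0.107 -3.446 -2.802
vertex -0.615 -3.513 -2.545
endloop
endfacet

endsolid


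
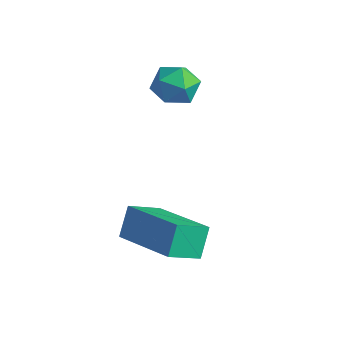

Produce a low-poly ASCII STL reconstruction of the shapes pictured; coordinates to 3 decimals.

solid 
facet normal -0.941 0.081 -0.329
outer loop
vertex 2.377 -3.75 -2.525
vertex 2.623 -2.947 -3.03
vertex 2.575 -4.244 -3.213
endloop
endfacet
facet normal -0.251 -0.819 0.516
outer loop
vertex 4.297 -4.393 -2.61
vertex 2.377 -3.75 -2.525
vertex 2.575 -4.244 -3.213
endloop
endfacet
facet normal -0.940 0.081 -0.331
outer loop
vertex 2.575 -4.244 -3.213
vertex 2.623 -2.947 -3.03
vertex 2.822 -3.442 -3.718
endloop
endfacet
facet normal 0.228 -0.568 -0.791
outer loop
vertex 2.822 -3.442 -3.718
vertex 4.297 -4.393 -2.61
vertex 2.575 -4.244 -3.213
endloop
endfacet
facet normal -0.228 0.567 0.791
outer loop
vertex 2.377 -3.75 -2.525
vertex 4.345 -3.096 -2.427
vertex 2.623 -2.947 -3.03
endloop
endfacet
facet normal -0.251 -0.819 0.516
outer loop
vertex 4.098 -3.898 -1.922
vertex 2.377 -3.75 -2.525
vertex 4.297 -4.393 -2.61
endloop
endfacet
facet normal -0.228 0.568 0.791
outer loop
vertex 4.098 -3.898 -1.922
vertex 4.345 -3.096 -2.427
vertex 2.377 -3.75 -2.525
endloop
endfacet
facet normal 0.252 0.819 -0.516
outer loop
vertex 2.623 -2.947 -3.03
vertex 4.345 -3.096 -2.427
vertex 2.822 -3.442 -3.718
endloop
endfacet
facet normal 0.228 -0.567 -0.791
outer loop
vertex 4.543 -3.59 -3.115
vertex 4.297 -4.393 -2.61
vertex 2.822 -3.442 -3.718
endloop
endfacet
facet normal 0.251 0.819 -0.516
outer loop
vertex 2.822 -3.442 -3.718
vertex 4.345 -3.096 -2.427
vertex 4.543 -3.59 -3.115
endloop
endfacet
facet normal 0.941 -0.081 0.330
outer loop
vertex 4.543 -3.59 -3.115
vertex 4.098 -3.898 -1.922
vertex 4.297 -4.393 -2.61
endloop
endfacet
facet normal 0.941 -0.082 0.330
outer loop
vertex 4.345 -3.096 -2.427
vertex 4.098 -3.898 -1.922
vertex 4.543 -3.59 -3.115
endloop
endfacet
facet normal -0.355 -0.197 0.914
outer loop
vertex 0.766 -1.03 -0.071
vertex 1.211 -1.516 -0.003
vertex 1.361 -0.899 0.188
endloop
endfacet
facet normal -0.436 0.494 0.752
outer loop
vertex 0.766 -1.03 -0.071
vertex 1.361 -0.899 0.188
vertex 1.089 -0.479 -0.246
endloop
endfacet
facet normal -0.829 0.536 0.159
outer loop
vertex 0.766 -1.03 -0.071
vertex 1.089 -0.479 -0.246
vertex 0.77 -0.836 -0.704
endloop
endfacet
facet normal -0.991 -0.128 -0.046
outer loop
vertex 0.766 -1.03 -0.071
vertex 0.77 -0.836 -0.704
vertex 0.846 -1.477 -0.554
endloop
endfacet
facet normal -0.698 -0.580 0.421
outer loop
vertex 0.766 -1.03 -0.071
vertex 0.846 -1.477 -0.554
vertex 1.211 -1.516 -0.003
endloop
endfacet
facet normal 0.209 0.765 0.609
outer loop
vertex 1.089 -0.479 -0.246
vertex 1.361 -0.899 0.188
vertex 1.734 -0.623 -0.286
endloop
endfacet
facet normal 0.342 -0.353 0.871
outer loop
vertex 1.361 -0.899 0.188
vertex 1.211 -1.516 -0.003
vertex 1.81 -1.264 -0.136
endloop
endfacet
facet normal -0.213 -0.974 0.072
outer loop
vertex 1.211 -1.516 -0.003
vertex 0.846 -1.477 -0.554
vertex 1.491 -1.621 -0.594
endloop
endfacet
facet normal -0.689 -0.242 -0.683
outer loop
vertex 0.846 -1.477 -0.554
vertex 0.77 -0.836 -0.704
vertex 1.219 -1.201 -1.028
endloop
endfacet
facet normal -0.428 0.833 -0.351
outer loop
vertex 0.77 -0.836 -0.704
vertex 1.089 -0.479 -0.246
vertex 1.369 -0.584 -0.837
endloop
endfacet
facet normal 0.991 0.128 0.046
outer loop
vertex 1.814 -1.07 -0.769
vertex 1.734 -0.623 -0.286
vertex 1.81 -1.264 -0.136
endloop
endfacet
facet normal 0.829 -0.536 -0.159
outer loop
vertex 1.814 -1.07 -0.769
vertex 1.81 -1.264 -0.136
vertex 1.491 -1.621 -0.594
endloop
endfacet
facet normal 0.436 -0.494 -0.752
outer loop
vertex 1.814 -1.07 -0.769
vertex 1.491 -1.621 -0.594
vertex 1.219 -1.201 -1.028
endloop
endfacet
facet normal 0.355 0.197 -0.914
outer loop
vertex 1.814 -1.07 -0.769
vertex 1.219 -1.201 -1.028
vertex 1.369 -0.584 -0.837
endloop
endfacet
facet normal 0.698 0.580 -0.421
outer loop
vertex 1.814 -1.07 -0.769
vertex 1.369 -0.584 -0.837
vertex 1.734 -0.623 -0.286
endloop
endfacet
facet normal 0.689 0.242 0.683
outer loop
vertex 1.81 -1.264 -0.136
vertex 1.734 -0.623 -0.286
vertex 1.361 -0.899 0.188
endloop
endfacet
facet normal 0.428 -0.833 0.351
outer loop
vertex 1.491 -1.621 -0.594
vertex 1.81 -1.264 -0.136
vertex 1.211 -1.516 -0.003
endloop
endfacet
facet normal -0.209 -0.765 -0.609
outer loop
vertex 1.219 -1.201 -1.028
vertex 1.491 -1.621 -0.594
vertex 0.846 -1.477 -0.554
endloop
endfacet
facet normal -0.342 0.353 -0.871
outer loop
vertex 1.369 -0.584 -0.837
vertex 1.219 -1.201 -1.028
vertex 0.77 -0.836 -0.704
endloop
endfacet
facet normal 0.213 0.974 -0.072
outer loop
vertex 1.734 -0.623 -0.286
vertex 1.369 -0.584 -0.837
vertex 1.089 -0.479 -0.246
endloop
endfacet

endsolid


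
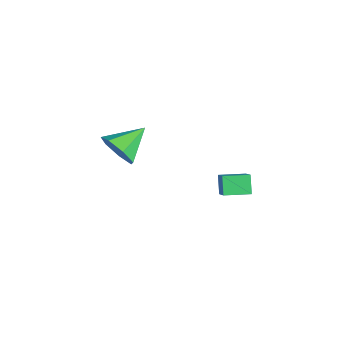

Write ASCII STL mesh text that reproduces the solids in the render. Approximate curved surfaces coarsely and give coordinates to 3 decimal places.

solid 
facet normal -0.630 0.154 0.761
outer loop
vertex 3.951 1.774 -0.054
vertex 4.179 2.981 -0.11
vertex 3.016 1.913 -0.857
endloop
endfacet
facet normal -0.186 -0.981 0.046
outer loop
vertex 3.641 1.759 -1.61
vertex 3.951 1.774 -0.054
vertex 3.016 1.913 -0.857
endloop
endfacet
facet normal -0.631 0.156 0.760
outer loop
vertex 3.016 1.913 -0.857
vertex 4.179 2.981 -0.11
vertex 3.245 3.12 -0.914
endloop
endfacet
facet normal -0.753 0.112 -0.648
outer loop
vertex 3.245 3.12 -0.914
vertex 3.641 1.759 -1.61
vertex 3.016 1.913 -0.857
endloop
endfacet
facet normal 0.753 -0.112 0.648
outer loop
vertex 3.951 1.774 -0.054
vertex 4.804 2.827 -0.863
vertex 4.179 2.981 -0.11
endloop
endfacet
facet normal -0.186 -0.981 0.047
outer loop
vertex 4.575 1.62 -0.806
vertex 3.951 1.774 -0.054
vertex 3.641 1.759 -1.61
endloop
endfacet
facet normal 0.753 -0.112 0.648
outer loop
vertex 4.575 1.62 -0.806
vertex 4.804 2.827 -0.863
vertex 3.951 1.774 -0.054
endloop
endfacet
facet normal 0.186 0.981 -0.046
outer loop
vertex 4.179 2.981 -0.11
vertex 4.804 2.827 -0.863
vertex 3.245 3.12 -0.914
endloop
endfacet
facet normal -0.753 0.112 -0.648
outer loop
vertex 3.869 2.966 -1.666
vertex 3.641 1.759 -1.61
vertex 3.245 3.12 -0.914
endloop
endfacet
facet normal 0.186 0.981 -0.047
outer loop
vertex 3.245 3.12 -0.914
vertex 4.804 2.827 -0.863
vertex 3.869 2.966 -1.666
endloop
endfacet
facet normal 0.631 -0.155 -0.760
outer loop
vertex 3.869 2.966 -1.666
vertex 4.575 1.62 -0.806
vertex 3.641 1.759 -1.61
endloop
endfacet
facet normal 0.630 -0.155 -0.761
outer loop
vertex 4.804 2.827 -0.863
vertex 4.575 1.62 -0.806
vertex 3.869 2.966 -1.666
endloop
endfacet
facet normal 0.347 -0.842 -0.413
outer loop
vertex -0.831 -1.286 -1.678
vertex -1.676 -1.312 -2.334
vertex -0.726 -0.845 -2.488
endloop
endfacet
facet normal 0.659 0.622 0.424
outer loop
vertex -0.831 -1.286 -1.678
vertex -0.726 -0.845 -2.488
vertex -2.304 0.212 -1.586
endloop
endfacet
facet normal 0.347 -0.842 -0.413
outer loop
vertex -0.726 -0.845 -2.488
vertex -1.676 -1.312 -2.334
vertex -1.336 -0.756 -3.182
endloop
endfacet
facet normal 0.428 0.864 -0.265
outer loop
vertex -0.726 -0.845 -2.488
vertex -1.336 -0.756 -3.182
vertex -2.304 0.212 -1.586
endloop
endfacet
facet normal 0.347 -0.842 -0.413
outer loop
vertex -1.336 -0.756 -3.182
vertex -1.676 -1.312 -2.334
vertex -2.202 -1.086 -3.237
endloop
endfacet
facet normal -0.249 0.754 -0.608
outer loop
vertex -1.336 -0.756 -3.182
vertex -2.202 -1.086 -3.237
vertex -2.304 0.212 -1.586
endloop
endfacet
facet normal 0.347 -0.842 -0.413
outer loop
vertex -2.202 -1.086 -3.237
vertex -1.676 -1.312 -2.334
vertex -2.673 -1.586 -2.612
endloop
endfacet
facet normal -0.859 0.375 -0.348
outer loop
vertex -2.202 -1.086 -3.237
vertex -2.673 -1.586 -2.612
vertex -2.304 0.212 -1.586
endloop
endfacet
facet normal 0.347 -0.842 -0.413
outer loop
vertex -2.673 -1.586 -2.612
vertex -1.676 -1.312 -2.334
vertex -2.392 -1.88 -1.777
endloop
endfacet
facet normal -0.947 0.010 0.322
outer loop
vertex -2.673 -1.586 -2.612
vertex -2.392 -1.88 -1.777
vertex -2.304 0.212 -1.586
endloop
endfacet
facet normal 0.347 -0.842 -0.412
outer loop
vertex -2.392 -1.88 -1.777
vertex -1.676 -1.312 -2.334
vertex -1.573 -1.746 -1.361
endloop
endfacet
facet normal -0.444 -0.063 0.894
outer loop
vertex -2.392 -1.88 -1.777
vertex -1.573 -1.746 -1.361
vertex -2.304 0.212 -1.586
endloop
endfacet
facet normal 0.346 -0.843 -0.412
outer loop
vertex -1.573 -1.746 -1.361
vertex -1.676 -1.312 -2.334
vertex -0.831 -1.286 -1.678
endloop
endfacet
facet normal 0.272 0.209 0.939
outer loop
vertex -1.573 -1.746 -1.361
vertex -0.831 -1.286 -1.678
vertex -2.304 0.212 -1.586
endloop
endfacet

endsolid


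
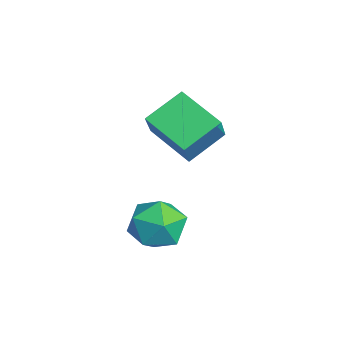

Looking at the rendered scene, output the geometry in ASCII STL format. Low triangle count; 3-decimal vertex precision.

solid 
facet normal -0.246 0.665 0.705
outer loop
vertex 0.389 1.49 -1.471
vertex 1.176 0.955 -0.692
vertex 1.557 1.87 -1.421
endloop
endfacet
facet normal -0.311 0.949 0.053
outer loop
vertex 0.389 1.49 -1.471
vertex 1.557 1.87 -1.421
vertex 0.997 1.747 -2.509
endloop
endfacet
facet normal -0.773 0.550 -0.316
outer loop
vertex 0.389 1.49 -1.471
vertex 0.997 1.747 -2.509
vertex 0.269 0.757 -2.452
endloop
endfacet
facet normal -0.994 0.020 0.107
outer loop
vertex 0.389 1.49 -1.471
vertex 0.269 0.757 -2.452
vertex 0.38 0.268 -1.329
endloop
endfacet
facet normal -0.669 0.091 0.738
outer loop
vertex 0.389 1.49 -1.471
vertex 0.38 0.268 -1.329
vertex 1.176 0.955 -0.692
endloop
endfacet
facet normal 0.324 0.907 -0.269
outer loop
vertex 0.997 1.747 -2.509
vertex 1.557 1.87 -1.421
vertex 2.16 1.372 -2.371
endloop
endfacet
facet normal 0.428 0.447 0.785
outer loop
vertex 1.557 1.87 -1.421
vertex 1.176 0.955 -0.692
vertex 2.271 0.883 -1.248
endloop
endfacet
facet normal -0.255 -0.482 0.838
outer loop
vertex 1.176 0.955 -0.692
vertex 0.38 0.268 -1.329
vertex 1.543 -0.107 -1.191
endloop
endfacet
facet normal -0.781 -0.597 -0.183
outer loop
vertex 0.38 0.268 -1.329
vertex 0.269 0.757 -2.452
vertex 0.983 -0.23 -2.279
endloop
endfacet
facet normal -0.423 0.261 -0.867
outer loop
vertex 0.269 0.757 -2.452
vertex 0.997 1.747 -2.509
vertex 1.364 0.685 -3.008
endloop
endfacet
facet normal 0.994 -0.020 -0.107
outer loop
vertex 2.151 0.15 -2.229
vertex 2.16 1.372 -2.371
vertex 2.271 0.883 -1.248
endloop
endfacet
facet normal 0.773 -0.550 0.316
outer loop
vertex 2.151 0.15 -2.229
vertex 2.271 0.883 -1.248
vertex 1.543 -0.107 -1.191
endloop
endfacet
facet normal 0.311 -0.949 -0.053
outer loop
vertex 2.151 0.15 -2.229
vertex 1.543 -0.107 -1.191
vertex 0.983 -0.23 -2.279
endloop
endfacet
facet normal 0.246 -0.665 -0.705
outer loop
vertex 2.151 0.15 -2.229
vertex 0.983 -0.23 -2.279
vertex 1.364 0.685 -3.008
endloop
endfacet
facet normal 0.669 -0.091 -0.738
outer loop
vertex 2.151 0.15 -2.229
vertex 1.364 0.685 -3.008
vertex 2.16 1.372 -2.371
endloop
endfacet
facet normal 0.781 0.597 0.183
outer loop
vertex 2.271 0.883 -1.248
vertex 2.16 1.372 -2.371
vertex 1.557 1.87 -1.421
endloop
endfacet
facet normal 0.423 -0.261 0.867
outer loop
vertex 1.543 -0.107 -1.191
vertex 2.271 0.883 -1.248
vertex 1.176 0.955 -0.692
endloop
endfacet
facet normal -0.324 -0.907 0.269
outer loop
vertex 0.983 -0.23 -2.279
vertex 1.543 -0.107 -1.191
vertex 0.38 0.268 -1.329
endloop
endfacet
facet normal -0.428 -0.447 -0.785
outer loop
vertex 1.364 0.685 -3.008
vertex 0.983 -0.23 -2.279
vertex 0.269 0.757 -2.452
endloop
endfacet
facet normal 0.255 0.482 -0.838
outer loop
vertex 2.16 1.372 -2.371
vertex 1.364 0.685 -3.008
vertex 0.997 1.747 -2.509
endloop
endfacet
facet normal -0.729 -0.550 0.408
outer loop
vertex -1.817 2.33 3.082
vertex -2.881 2.723 1.71
vertex -1.203 0.848 2.182
endloop
endfacet
facet normal 0.597 -0.221 0.771
outer loop
vertex 0.321 1.997 1.33
vertex -1.817 2.33 3.082
vertex -1.203 0.848 2.182
endloop
endfacet
facet normal -0.729 -0.550 0.408
outer loop
vertex -1.203 0.848 2.182
vertex -2.881 2.723 1.71
vertex -2.267 1.241 0.81
endloop
endfacet
facet normal 0.334 -0.806 -0.490
outer loop
vertex -2.267 1.241 0.81
vertex 0.321 1.997 1.33
vertex -1.203 0.848 2.182
endloop
endfacet
facet normal -0.334 0.806 0.490
outer loop
vertex -1.817 2.33 3.082
vertex -1.357 3.872 0.858
vertex -2.881 2.723 1.71
endloop
endfacet
facet normal 0.597 -0.221 0.771
outer loop
vertex -0.293 3.479 2.23
vertex -1.817 2.33 3.082
vertex 0.321 1.997 1.33
endloop
endfacet
facet normal -0.334 0.806 0.490
outer loop
vertex -0.293 3.479 2.23
vertex -1.357 3.872 0.858
vertex -1.817 2.33 3.082
endloop
endfacet
facet normal -0.597 0.221 -0.771
outer loop
vertex -2.881 2.723 1.71
vertex -1.357 3.872 0.858
vertex -2.267 1.241 0.81
endloop
endfacet
facet normal 0.334 -0.806 -0.490
outer loop
vertex -0.743 2.39 -0.042
vertex 0.321 1.997 1.33
vertex -2.267 1.241 0.81
endloop
endfacet
facet normal -0.597 0.221 -0.771
outer loop
vertex -2.267 1.241 0.81
vertex -1.357 3.872 0.858
vertex -0.743 2.39 -0.042
endloop
endfacet
facet normal 0.729 0.550 -0.408
outer loop
vertex -0.743 2.39 -0.042
vertex -0.293 3.479 2.23
vertex 0.321 1.997 1.33
endloop
endfacet
facet normal 0.729 0.550 -0.408
outer loop
vertex -1.357 3.872 0.858
vertex -0.293 3.479 2.23
vertex -0.743 2.39 -0.042
endloop
endfacet

endsolid


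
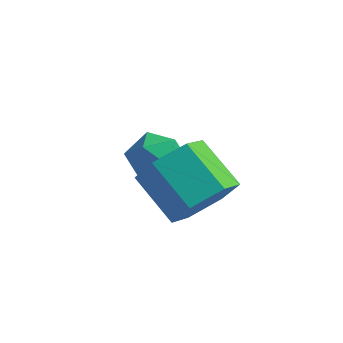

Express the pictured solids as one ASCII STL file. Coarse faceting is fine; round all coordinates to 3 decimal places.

solid 
facet normal 0.764 -0.361 -0.534
outer loop
vertex 5.131 -1.984 3.442
vertex 4.506 -2.755 3.069
vertex 4.579 -1.834 2.55
endloop
endfacet
facet normal 0.379 0.922 -0.080
outer loop
vertex 5.131 -1.984 3.442
vertex 4.579 -1.834 2.55
vertex 3.838 -1.374 4.344
endloop
endfacet
facet normal 0.379 0.922 -0.080
outer loop
vertex 3.838 -1.374 4.344
vertex 4.579 -1.834 2.55
vertex 3.286 -1.224 3.452
endloop
endfacet
facet normal -0.765 0.361 0.534
outer loop
vertex 3.838 -1.374 4.344
vertex 3.286 -1.224 3.452
vertex 3.214 -2.145 3.971
endloop
endfacet
facet normal 0.764 -0.361 -0.534
outer loop
vertex 4.579 -1.834 2.55
vertex 4.506 -2.755 3.069
vertex 3.954 -2.605 2.177
endloop
endfacet
facet normal -0.261 0.584 -0.769
outer loop
vertex 4.579 -1.834 2.55
vertex 3.954 -2.605 2.177
vertex 3.286 -1.224 3.452
endloop
endfacet
facet normal -0.261 0.584 -0.769
outer loop
vertex 3.286 -1.224 3.452
vertex 3.954 -2.605 2.177
vertex 2.662 -1.995 3.078
endloop
endfacet
facet normal -0.765 0.360 0.534
outer loop
vertex 3.286 -1.224 3.452
vertex 2.662 -1.995 3.078
vertex 3.214 -2.145 3.971
endloop
endfacet
facet normal 0.765 -0.361 -0.534
outer loop
vertex 3.954 -2.605 2.177
vertex 4.506 -2.755 3.069
vertex 3.882 -3.526 2.696
endloop
endfacet
facet normal -0.641 -0.338 -0.689
outer loop
vertex 3.954 -2.605 2.177
vertex 3.882 -3.526 2.696
vertex 2.662 -1.995 3.078
endloop
endfacet
facet normal -0.641 -0.338 -0.689
outer loop
vertex 2.662 -1.995 3.078
vertex 3.882 -3.526 2.696
vertex 2.589 -2.916 3.598
endloop
endfacet
facet normal -0.765 0.362 0.533
outer loop
vertex 2.662 -1.995 3.078
vertex 2.589 -2.916 3.598
vertex 3.214 -2.145 3.971
endloop
endfacet
facet normal 0.765 -0.361 -0.534
outer loop
vertex 3.882 -3.526 2.696
vertex 4.506 -2.755 3.069
vertex 4.434 -3.676 3.588
endloop
endfacet
facet normal -0.379 -0.922 0.080
outer loop
vertex 3.882 -3.526 2.696
vertex 4.434 -3.676 3.588
vertex 2.589 -2.916 3.598
endloop
endfacet
facet normal -0.379 -0.922 0.080
outer loop
vertex 2.589 -2.916 3.598
vertex 4.434 -3.676 3.588
vertex 3.141 -3.066 4.49
endloop
endfacet
facet normal -0.764 0.361 0.534
outer loop
vertex 2.589 -2.916 3.598
vertex 3.141 -3.066 4.49
vertex 3.214 -2.145 3.971
endloop
endfacet
facet normal 0.765 -0.360 -0.534
outer loop
vertex 4.434 -3.676 3.588
vertex 4.506 -2.755 3.069
vertex 5.058 -2.905 3.962
endloop
endfacet
facet normal 0.261 -0.584 0.769
outer loop
vertex 4.434 -3.676 3.588
vertex 5.058 -2.905 3.962
vertex 3.141 -3.066 4.49
endloop
endfacet
facet normal 0.261 -0.584 0.769
outer loop
vertex 3.141 -3.066 4.49
vertex 5.058 -2.905 3.962
vertex 3.766 -2.295 4.863
endloop
endfacet
facet normal -0.764 0.361 0.534
outer loop
vertex 3.141 -3.066 4.49
vertex 3.766 -2.295 4.863
vertex 3.214 -2.145 3.971
endloop
endfacet
facet normal 0.765 -0.362 -0.533
outer loop
vertex 5.058 -2.905 3.962
vertex 4.506 -2.755 3.069
vertex 5.131 -1.984 3.442
endloop
endfacet
facet normal 0.641 0.338 0.689
outer loop
vertex 5.058 -2.905 3.962
vertex 5.131 -1.984 3.442
vertex 3.766 -2.295 4.863
endloop
endfacet
facet normal 0.641 0.338 0.689
outer loop
vertex 3.766 -2.295 4.863
vertex 5.131 -1.984 3.442
vertex 3.838 -1.374 4.344
endloop
endfacet
facet normal -0.765 0.361 0.534
outer loop
vertex 3.766 -2.295 4.863
vertex 3.838 -1.374 4.344
vertex 3.214 -2.145 3.971
endloop
endfacet
facet normal -0.110 0.095 0.989
outer loop
vertex 1.51 0.302 2.715
vertex 1.784 -0.607 2.833
vertex 2.436 0.093 2.838
endloop
endfacet
facet normal 0.070 0.719 0.692
outer loop
vertex 1.51 0.302 2.715
vertex 2.436 0.093 2.838
vertex 2.175 0.744 2.188
endloop
endfacet
facet normal -0.424 0.882 0.204
outer loop
vertex 1.51 0.302 2.715
vertex 2.175 0.744 2.188
vertex 1.362 0.447 1.781
endloop
endfacet
facet normal -0.911 0.360 0.200
outer loop
vertex 1.51 0.302 2.715
vertex 1.362 0.447 1.781
vertex 1.12 -0.388 2.179
endloop
endfacet
facet normal -0.717 -0.127 0.685
outer loop
vertex 1.51 0.302 2.715
vertex 1.12 -0.388 2.179
vertex 1.784 -0.607 2.833
endloop
endfacet
facet normal 0.692 0.630 0.353
outer loop
vertex 2.175 0.744 2.188
vertex 2.436 0.093 2.838
vertex 2.86 0.108 1.981
endloop
endfacet
facet normal 0.400 -0.378 0.835
outer loop
vertex 2.436 0.093 2.838
vertex 1.784 -0.607 2.833
vertex 2.618 -0.727 2.379
endloop
endfacet
facet normal -0.581 -0.738 0.343
outer loop
vertex 1.784 -0.607 2.833
vertex 1.12 -0.388 2.179
vertex 1.805 -1.024 1.972
endloop
endfacet
facet normal -0.896 0.049 -0.442
outer loop
vertex 1.12 -0.388 2.179
vertex 1.362 0.447 1.781
vertex 1.544 -0.373 1.322
endloop
endfacet
facet normal -0.108 0.894 -0.435
outer loop
vertex 1.362 0.447 1.781
vertex 2.175 0.744 2.188
vertex 2.196 0.327 1.327
endloop
endfacet
facet normal 0.911 -0.360 -0.200
outer loop
vertex 2.47 -0.582 1.445
vertex 2.86 0.108 1.981
vertex 2.618 -0.727 2.379
endloop
endfacet
facet normal 0.424 -0.882 -0.204
outer loop
vertex 2.47 -0.582 1.445
vertex 2.618 -0.727 2.379
vertex 1.805 -1.024 1.972
endloop
endfacet
facet normal -0.070 -0.719 -0.692
outer loop
vertex 2.47 -0.582 1.445
vertex 1.805 -1.024 1.972
vertex 1.544 -0.373 1.322
endloop
endfacet
facet normal 0.110 -0.095 -0.989
outer loop
vertex 2.47 -0.582 1.445
vertex 1.544 -0.373 1.322
vertex 2.196 0.327 1.327
endloop
endfacet
facet normal 0.717 0.127 -0.685
outer loop
vertex 2.47 -0.582 1.445
vertex 2.196 0.327 1.327
vertex 2.86 0.108 1.981
endloop
endfacet
facet normal 0.896 -0.049 0.442
outer loop
vertex 2.618 -0.727 2.379
vertex 2.86 0.108 1.981
vertex 2.436 0.093 2.838
endloop
endfacet
facet normal 0.108 -0.894 0.435
outer loop
vertex 1.805 -1.024 1.972
vertex 2.618 -0.727 2.379
vertex 1.784 -0.607 2.833
endloop
endfacet
facet normal -0.692 -0.630 -0.353
outer loop
vertex 1.544 -0.373 1.322
vertex 1.805 -1.024 1.972
vertex 1.12 -0.388 2.179
endloop
endfacet
facet normal -0.400 0.378 -0.835
outer loop
vertex 2.196 0.327 1.327
vertex 1.544 -0.373 1.322
vertex 1.362 0.447 1.781
endloop
endfacet
facet normal 0.581 0.738 -0.343
outer loop
vertex 2.86 0.108 1.981
vertex 2.196 0.327 1.327
vertex 2.175 0.744 2.188
endloop
endfacet

endsolid


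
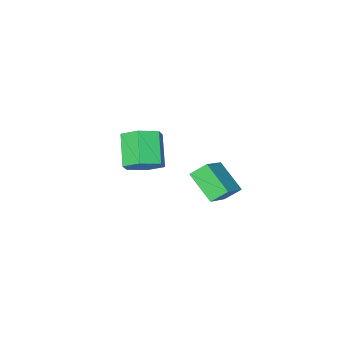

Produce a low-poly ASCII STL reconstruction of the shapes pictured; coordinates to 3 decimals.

solid 
facet normal 0.300 0.640 -0.708
outer loop
vertex -0.509 -1.159 -1.399
vertex -1.01 -1.702 -2.102
vertex -1.482 -0.941 -1.614
endloop
endfacet
facet normal 0.017 0.739 0.674
outer loop
vertex -0.509 -1.159 -1.399
vertex -1.482 -0.941 -1.614
vertex -1.069 -2.354 -0.075
endloop
endfacet
facet normal 0.016 0.739 0.674
outer loop
vertex -1.069 -2.354 -0.075
vertex -1.482 -0.941 -1.614
vertex -2.042 -2.137 -0.29
endloop
endfacet
facet normal -0.299 -0.640 0.708
outer loop
vertex -1.069 -2.354 -0.075
vertex -2.042 -2.137 -0.29
vertex -1.57 -2.898 -0.778
endloop
endfacet
facet normal 0.300 0.640 -0.708
outer loop
vertex -1.482 -0.941 -1.614
vertex -1.01 -1.702 -2.102
vertex -1.983 -1.484 -2.317
endloop
endfacet
facet normal -0.818 0.554 0.155
outer loop
vertex -1.482 -0.941 -1.614
vertex -1.983 -1.484 -2.317
vertex -2.042 -2.137 -0.29
endloop
endfacet
facet normal -0.818 0.554 0.155
outer loop
vertex -2.042 -2.137 -0.29
vertex -1.983 -1.484 -2.317
vertex -2.543 -2.68 -0.993
endloop
endfacet
facet normal -0.300 -0.640 0.708
outer loop
vertex -2.042 -2.137 -0.29
vertex -2.543 -2.68 -0.993
vertex -1.57 -2.898 -0.778
endloop
endfacet
facet normal 0.300 0.639 -0.708
outer loop
vertex -1.983 -1.484 -2.317
vertex -1.01 -1.702 -2.102
vertex -1.511 -2.246 -2.805
endloop
endfacet
facet normal -0.834 -0.184 -0.519
outer loop
vertex -1.983 -1.484 -2.317
vertex -1.511 -2.246 -2.805
vertex -2.543 -2.68 -0.993
endloop
endfacet
facet normal -0.834 -0.184 -0.519
outer loop
vertex -2.543 -2.68 -0.993
vertex -1.511 -2.246 -2.805
vertex -2.071 -3.441 -1.481
endloop
endfacet
facet normal -0.300 -0.640 0.708
outer loop
vertex -2.543 -2.68 -0.993
vertex -2.071 -3.441 -1.481
vertex -1.57 -2.898 -0.778
endloop
endfacet
facet normal 0.299 0.640 -0.708
outer loop
vertex -1.511 -2.246 -2.805
vertex -1.01 -1.702 -2.102
vertex -0.538 -2.463 -2.59
endloop
endfacet
facet normal -0.016 -0.739 -0.674
outer loop
vertex -1.511 -2.246 -2.805
vertex -0.538 -2.463 -2.59
vertex -2.071 -3.441 -1.481
endloop
endfacet
facet normal -0.017 -0.738 -0.674
outer loop
vertex -2.071 -3.441 -1.481
vertex -0.538 -2.463 -2.59
vertex -1.098 -3.659 -1.266
endloop
endfacet
facet normal -0.300 -0.640 0.708
outer loop
vertex -2.071 -3.441 -1.481
vertex -1.098 -3.659 -1.266
vertex -1.57 -2.898 -0.778
endloop
endfacet
facet normal 0.300 0.640 -0.708
outer loop
vertex -0.538 -2.463 -2.59
vertex -1.01 -1.702 -2.102
vertex -0.037 -1.92 -1.887
endloop
endfacet
facet normal 0.818 -0.554 -0.155
outer loop
vertex -0.538 -2.463 -2.59
vertex -0.037 -1.92 -1.887
vertex -1.098 -3.659 -1.266
endloop
endfacet
facet normal 0.818 -0.554 -0.155
outer loop
vertex -1.098 -3.659 -1.266
vertex -0.037 -1.92 -1.887
vertex -0.597 -3.116 -0.563
endloop
endfacet
facet normal -0.300 -0.640 0.708
outer loop
vertex -1.098 -3.659 -1.266
vertex -0.597 -3.116 -0.563
vertex -1.57 -2.898 -0.778
endloop
endfacet
facet normal 0.300 0.640 -0.708
outer loop
vertex -0.037 -1.92 -1.887
vertex -1.01 -1.702 -2.102
vertex -0.509 -1.159 -1.399
endloop
endfacet
facet normal 0.834 0.184 0.519
outer loop
vertex -0.037 -1.92 -1.887
vertex -0.509 -1.159 -1.399
vertex -0.597 -3.116 -0.563
endloop
endfacet
facet normal 0.834 0.184 0.519
outer loop
vertex -0.597 -3.116 -0.563
vertex -0.509 -1.159 -1.399
vertex -1.069 -2.354 -0.075
endloop
endfacet
facet normal -0.300 -0.639 0.708
outer loop
vertex -0.597 -3.116 -0.563
vertex -1.069 -2.354 -0.075
vertex -1.57 -2.898 -0.778
endloop
endfacet
facet normal -0.667 0.375 0.643
outer loop
vertex -3.046 1.62 -0.554
vertex -1.834 2.449 0.22
vertex -3.3 2.979 -1.61
endloop
endfacet
facet normal -0.730 -0.499 -0.467
outer loop
vertex -2.646 2.611 -2.24
vertex -3.046 1.62 -0.554
vertex -3.3 2.979 -1.61
endloop
endfacet
facet normal -0.667 0.375 0.643
outer loop
vertex -3.3 2.979 -1.61
vertex -1.834 2.449 0.22
vertex -2.088 3.808 -0.836
endloop
endfacet
facet normal -0.146 0.781 -0.608
outer loop
vertex -2.088 3.808 -0.836
vertex -2.646 2.611 -2.24
vertex -3.3 2.979 -1.61
endloop
endfacet
facet normal 0.146 -0.781 0.608
outer loop
vertex -3.046 1.62 -0.554
vertex -1.18 2.081 -0.41
vertex -1.834 2.449 0.22
endloop
endfacet
facet normal -0.730 -0.499 -0.467
outer loop
vertex -2.392 1.252 -1.184
vertex -3.046 1.62 -0.554
vertex -2.646 2.611 -2.24
endloop
endfacet
facet normal 0.146 -0.781 0.608
outer loop
vertex -2.392 1.252 -1.184
vertex -1.18 2.081 -0.41
vertex -3.046 1.62 -0.554
endloop
endfacet
facet normal 0.730 0.499 0.467
outer loop
vertex -1.834 2.449 0.22
vertex -1.18 2.081 -0.41
vertex -2.088 3.808 -0.836
endloop
endfacet
facet normal -0.146 0.781 -0.608
outer loop
vertex -1.434 3.44 -1.466
vertex -2.646 2.611 -2.24
vertex -2.088 3.808 -0.836
endloop
endfacet
facet normal 0.730 0.499 0.467
outer loop
vertex -2.088 3.808 -0.836
vertex -1.18 2.081 -0.41
vertex -1.434 3.44 -1.466
endloop
endfacet
facet normal 0.667 -0.375 -0.643
outer loop
vertex -1.434 3.44 -1.466
vertex -2.392 1.252 -1.184
vertex -2.646 2.611 -2.24
endloop
endfacet
facet normal 0.667 -0.375 -0.643
outer loop
vertex -1.18 2.081 -0.41
vertex -2.392 1.252 -1.184
vertex -1.434 3.44 -1.466
endloop
endfacet

endsolid
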